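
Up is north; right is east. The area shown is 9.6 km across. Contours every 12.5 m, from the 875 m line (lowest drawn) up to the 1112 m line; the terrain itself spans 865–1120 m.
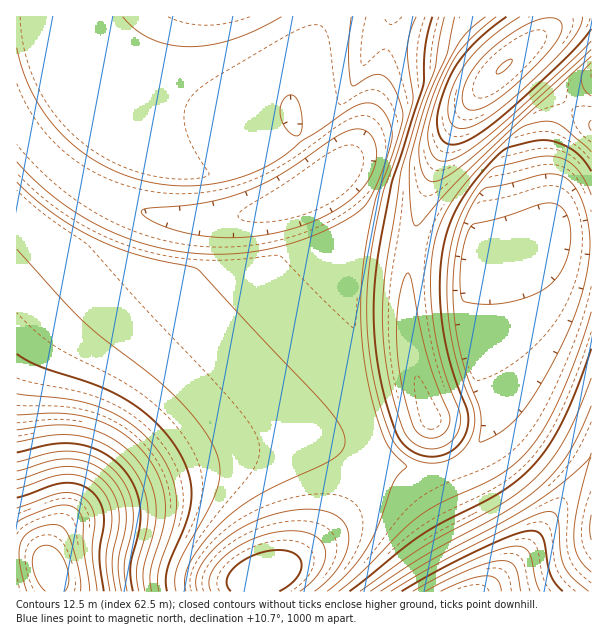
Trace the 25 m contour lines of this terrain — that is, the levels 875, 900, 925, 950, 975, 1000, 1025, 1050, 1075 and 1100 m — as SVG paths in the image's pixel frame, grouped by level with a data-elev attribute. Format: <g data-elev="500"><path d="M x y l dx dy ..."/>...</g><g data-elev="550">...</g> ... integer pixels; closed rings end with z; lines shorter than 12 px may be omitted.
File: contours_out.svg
<g data-elev="875"><path d="M231 591l-4-6 0-6 3-6 6-7 9-6 12-6 12-3 10-1 9 1 8 3 4 6 2 6-2 6-5 7-16 12"/></g><g data-elev="900"><path d="M197 591l-1-12 5-13 11-15 16-15 18-11 20-8 21-6 21-2 16 2 13 5 8 8 4 12-2 13-7 15-10 14-15 13"/><path d="M473 303l-8-1-3-2-2-19 1-18 3-18 7-19 3-2 30-7 39-13 11-1 7 4 5 6 3 8 2 10-1 12-6 22-10 16-15 11-21 8-23 4z"/><path d="M294 136l-9-8-5-14 2-12 3-5 5-2 4 1 3 4 5 16-1 16-2 3z"/><path d="M17 48l6 24 9 21 13 21 16 20 17 15 21 14 23 11 24 7 24 4 25 1 26-4 24-6 31-15 26-20 19-12 24-17 18-9 11 1 8 6 7 12 3 13-5 22-12 31-9 16-9 9-25 14-33 14-32 8-33 5-30 0-30-3-28-7-29-10-27-13-26-17-25-19-22-23"/></g><g data-elev="925"><path d="M176 591l-1-13 3-14 31-57 9-22 2-18-6-20-15-24-22-25-25-23-67-52-68-74"/><path d="M591 312l-15 45-18 44-15 29-16 22-14 13-16 12-56 26-22 13-18 16-39 40-23 19"/><path d="M416 17l-6 16-3 15 6 54-16 51-15 42-11 60-4 47 2 48 9 46 14 42 6 9 8 8 8 4 11 4 10 0 11-2 9-5 9-7 6-9 3-9 2-11-1-10-14-38-9-34-3-26-1-27 2-28 6-26 9-22 13-23 11-13 7-6 41-10 15-1 13 3 11 8 9 12 7 16"/></g><g data-elev="950"><path d="M159 591l-2-10 2-11 15-45 3-22-2-14-3-12-6-13-7-12-12-14-12-11-15-10-16-8-32-9-55-6"/><path d="M591 378l-14 36-13 27-16 23-17 18-15 12-17 12-79 43-60 42"/><path d="M591 96l-7-7-3-12 2-6 8-9"/><path d="M444 17l-5 24-4 27-16 42-18 61-15 95-3 28 0 47 7 45 14 45 4 7 8 6 13 5 8-1 7-2 11-9 5-14-1-12-12-31-8-29-5-27-3-27 0-28 3-24 6-21 9-18 14-20 21-24 28-27 13-9 18-5 12 2 11 6 25 23"/></g><g data-elev="975"><path d="M145 591l-2-21 11-40 2-23-5-24-13-22-10-11-12-9-14-8-15-5-15-3-15 0-40 5"/><path d="M591 572l-8-8-5-8-3-10-1-10 5-35 9-34 3-10"/><path d="M591 453l-4 8-13 12-39 30-33 19-74 40-47 29"/><path d="M485 17l-15 13-11 12-17 32-11 27-9 33-3 16 3 21 3 6 4 4 6 0 8-2 24-17 124-113"/></g><g data-elev="1000"><path d="M133 591l-2-13-1-12 9-36 1-20-4-21-12-19-10-10-10-7-12-5-14-4-25 0-36 8"/><path d="M563 591l-8-9-5-9-7-36-4-4-8-2-16 3-32 14-42 21-39 22"/><path d="M506 17l-19 15-16 14-12 16-9 14-9 23-4 20 2 16 4 6 4 3 8 1 10-4 14-7 16-12 67-60 18-18 11-15"/></g><g data-elev="1025"><path d="M121 591l-3-28 7-35 1-16-4-18-10-15-8-8-9-6-11-4-12-2-21 2-34 10"/><path d="M521 591l-6-24-5-5-7-1-12 1-18 6-48 23"/><path d="M469 110l10-1 13-6 17-13 20-18 19-19 10-14 4-10-2-8-5-3-6 0-19 5-23 13-21 18-13 15-9 18-1 15 2 5z"/></g><g data-elev="1050"><path d="M110 591l-4-33 5-31 1-12-4-15-7-11-8-7-7-4-18-4-15 2-36 13"/></g><g data-elev="1075"><path d="M97 591l-5-39 3-34-3-9-5-8-10-7-14-1-12 2-34 13"/></g><g data-elev="1100"><path d="M80 591l-1-21-10-33-6-9-4-3-6-1-11 2-10 4-7 6-4 6-2 9 0 10 8 30"/></g>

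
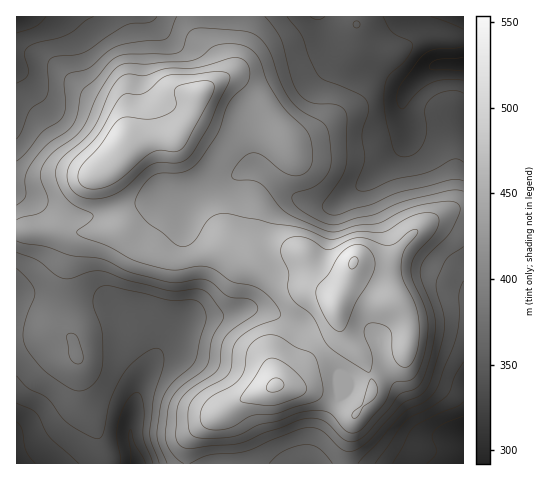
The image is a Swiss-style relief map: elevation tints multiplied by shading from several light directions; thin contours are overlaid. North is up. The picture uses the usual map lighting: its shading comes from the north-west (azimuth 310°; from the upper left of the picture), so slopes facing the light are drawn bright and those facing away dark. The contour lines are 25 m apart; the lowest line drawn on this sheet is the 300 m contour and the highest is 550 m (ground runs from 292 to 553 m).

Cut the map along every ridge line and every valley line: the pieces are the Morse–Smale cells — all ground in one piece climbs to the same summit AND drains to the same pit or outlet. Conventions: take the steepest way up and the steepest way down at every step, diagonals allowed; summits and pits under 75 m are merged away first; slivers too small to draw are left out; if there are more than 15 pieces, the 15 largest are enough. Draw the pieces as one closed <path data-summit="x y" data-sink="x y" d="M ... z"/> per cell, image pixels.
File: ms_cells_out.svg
<path data-summit="276 385" data-sink="463 64" d="M463 16l-264 0 0 19 18 27 1 13-7 9-13 11-8 22-14 20-22 1-17 5-14 0-3 9-12 14-18 10-27 0-36 9-10 0-1 45 81 2 22-2 24 17 28 13 23-2 30-12 6 0 33 18 13-2 21-9 8 1 12 23 17 16 3 5-1 10 2 25-47 46-11 5 40 10 36 20 16-21-1-17-12-22 11 0 18-4 17-2 3-6 0-17-4-11-9-12-16-6-27-19-1-7 2-7 29 0 8-4 19-21 14-12 26-15 15-3z"/><path data-summit="276 385" data-sink="17 463" d="M119 230l-22 2-27 0-13-2-41 1 1 233 169 0 3-23 12-14 34-24 56-24 47-46-2-25 1-10-3-5-17-16-9-19-6-5-5 0-21 9-13 2-33-18-6 0-30 12-23 2-28-13z"/><path data-summit="276 385" data-sink="463 433" d="M463 208l-14 3-26 15-14 12-19 21-8 4-29 0-2 7 1 7 27 19 16 6 9 12 4 11 0 17-3 6-45 7 11 21 1 17-16 21-36-20-44-9-41 18-34 24-12 14-3 22 277 1z"/><path data-summit="276 385" data-sink="17 17" d="M197 16l-180 0-1 169 11 0 36-9 27 0 18-10 12-14 3-9 14 0 17-5 21-1 15-20 8-22 12-10 8-10-1-13-18-27z"/>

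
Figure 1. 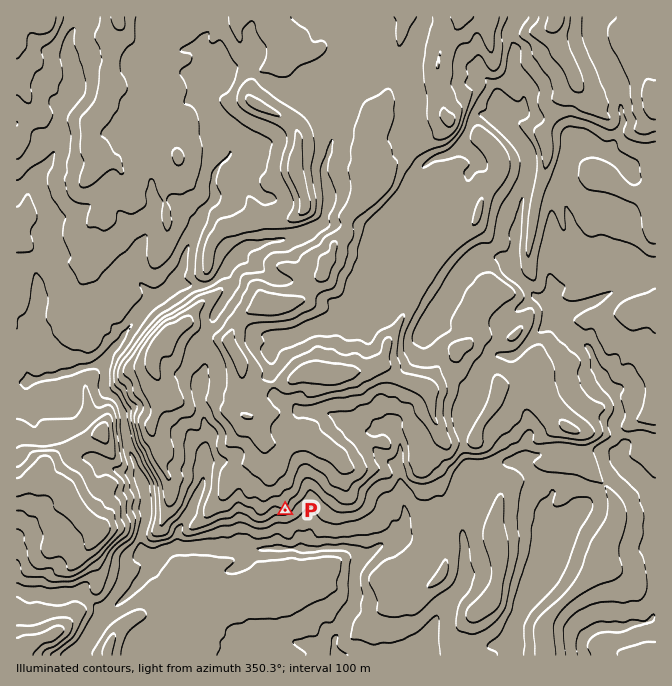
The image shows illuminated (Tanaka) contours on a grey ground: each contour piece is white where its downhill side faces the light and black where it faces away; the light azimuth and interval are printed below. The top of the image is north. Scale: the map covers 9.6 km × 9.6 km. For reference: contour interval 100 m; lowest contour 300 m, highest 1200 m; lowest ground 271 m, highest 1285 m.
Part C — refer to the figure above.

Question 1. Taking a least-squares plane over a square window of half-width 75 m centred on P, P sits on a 42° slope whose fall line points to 159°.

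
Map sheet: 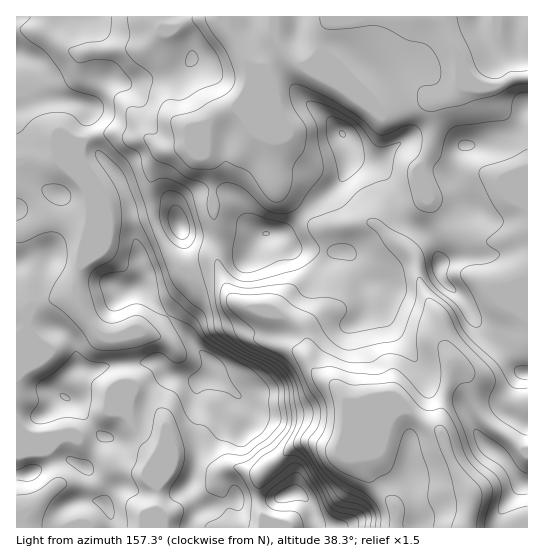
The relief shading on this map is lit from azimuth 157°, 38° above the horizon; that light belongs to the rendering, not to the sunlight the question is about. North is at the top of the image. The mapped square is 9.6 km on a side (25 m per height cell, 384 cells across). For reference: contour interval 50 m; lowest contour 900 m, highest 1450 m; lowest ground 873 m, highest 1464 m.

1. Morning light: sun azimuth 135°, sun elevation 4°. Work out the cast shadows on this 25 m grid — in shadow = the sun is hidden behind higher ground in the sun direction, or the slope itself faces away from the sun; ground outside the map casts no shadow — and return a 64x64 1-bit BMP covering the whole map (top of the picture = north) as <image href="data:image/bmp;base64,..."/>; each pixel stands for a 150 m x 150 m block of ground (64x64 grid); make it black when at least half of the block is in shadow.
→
<image width="64" height="64" href="data:image/bmp;base64,Qk0+AgAAAAAAAD4AAAAoAAAAQAAAAEAAAAABAAEAAAAAAAACAAATCwAAEwsAAAIAAAAAAAAA////AAAAAAAAABgAOAAAcBAAPAAR4IDwHAA8AAHwAPgeACADAfAB+B/AMCPB8AH8DwA4Z+HwA/wEAHxn48QD/MAAfA/jjwPB8AB8B/AHA4DOgHwD4AeHwAyAPAAAA4fAAAA8AAADh8AAEBgAAAOHgAAQGAAAAY8A4AAYAAAADwDwABgAAAAPMPABCAAAAAdw+AAAAAAAB/j8AAAAAAAA+PwADgAAAAH+/iAeD4AAAf//f/4/gAABhv5//f8AAAAA/H/9/gAAAABwf/34AAADAAAP2eAAAAMAGAAAAAAABwAAIAAAAAAOAABwAAAAAAAAAPAAAAAAAAAA9gAAAAAQAAH/AAAAABgAAf4AAAAAOAAB/gAwAAB4AAP+AHAAAHgAc/4AeAAA8ABz/gD8AADAACD+MP+AAAAAAPxw/+AAAAAAfHD/4AAAAAB88P/wAAAAABjw//wAAAAAAfj//gAAAAAB//P/AAAAAAH/4f8AAAAAAe/B/4AMAAAAb4H/AAwAAMAOAf8GDgAAwAAB/wcPAAAAAAH/D5/gAAAAAP/P3/gAAAAA/////gAAAAD//3/+AAAAAf98f/8BwAAB/jB//wGAAAH8AAB/AAAAA/gAAD4A4AAD8AAAAADwAAfAAAAAAOAIB4AAAAAAABgGAAAAAAAAHAAAAAAAAAAcAEAAAAAAAAAAQAAAgA=="/>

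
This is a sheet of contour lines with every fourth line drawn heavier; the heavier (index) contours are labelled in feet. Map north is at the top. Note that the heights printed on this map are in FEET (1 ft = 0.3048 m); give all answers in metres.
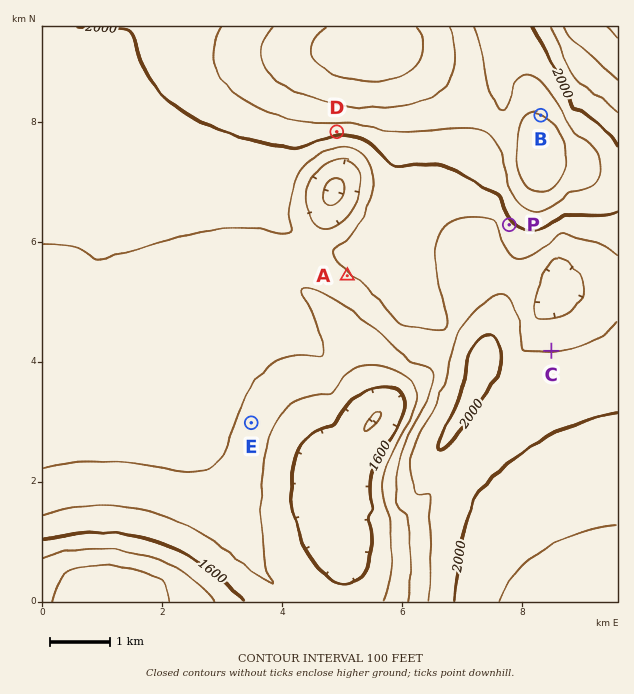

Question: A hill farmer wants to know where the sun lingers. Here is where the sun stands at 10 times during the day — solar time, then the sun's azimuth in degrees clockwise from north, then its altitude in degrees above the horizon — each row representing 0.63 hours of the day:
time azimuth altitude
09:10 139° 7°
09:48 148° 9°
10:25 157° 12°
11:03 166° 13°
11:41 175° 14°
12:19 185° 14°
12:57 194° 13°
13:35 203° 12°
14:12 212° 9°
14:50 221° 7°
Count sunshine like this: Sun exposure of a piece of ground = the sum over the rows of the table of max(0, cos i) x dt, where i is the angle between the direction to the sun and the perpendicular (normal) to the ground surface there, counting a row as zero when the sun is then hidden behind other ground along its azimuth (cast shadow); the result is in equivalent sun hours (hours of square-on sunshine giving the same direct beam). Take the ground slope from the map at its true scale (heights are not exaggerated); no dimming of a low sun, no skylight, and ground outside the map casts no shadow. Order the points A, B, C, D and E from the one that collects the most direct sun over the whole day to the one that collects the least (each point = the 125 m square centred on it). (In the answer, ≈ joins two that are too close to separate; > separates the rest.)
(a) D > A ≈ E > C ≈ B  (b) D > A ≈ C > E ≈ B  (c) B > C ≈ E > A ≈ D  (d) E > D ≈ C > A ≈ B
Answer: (a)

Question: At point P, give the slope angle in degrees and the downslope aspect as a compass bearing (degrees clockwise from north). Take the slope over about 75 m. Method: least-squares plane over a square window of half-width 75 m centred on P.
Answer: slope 6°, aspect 236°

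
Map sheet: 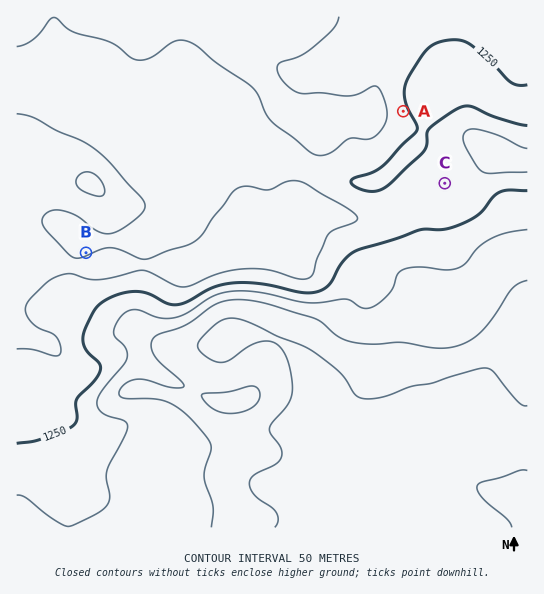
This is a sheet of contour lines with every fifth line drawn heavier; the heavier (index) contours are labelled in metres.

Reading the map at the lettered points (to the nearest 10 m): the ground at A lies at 1260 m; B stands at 1300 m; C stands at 1260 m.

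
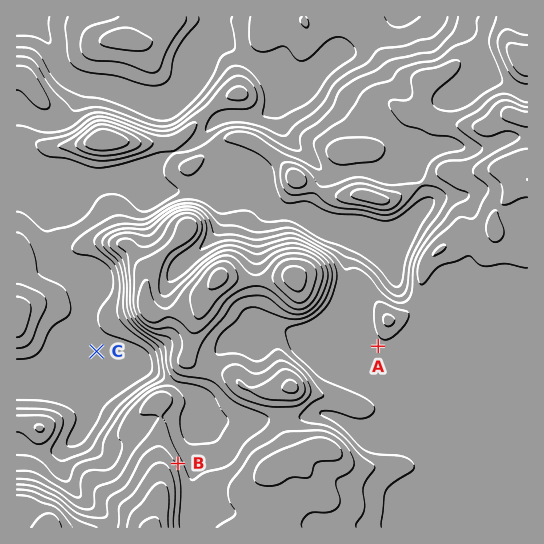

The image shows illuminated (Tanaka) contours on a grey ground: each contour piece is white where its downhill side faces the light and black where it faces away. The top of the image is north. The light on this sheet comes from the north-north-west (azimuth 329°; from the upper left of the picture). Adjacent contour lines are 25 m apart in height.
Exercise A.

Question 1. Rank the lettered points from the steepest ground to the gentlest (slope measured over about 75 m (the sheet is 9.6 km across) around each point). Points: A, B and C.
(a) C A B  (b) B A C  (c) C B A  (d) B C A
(b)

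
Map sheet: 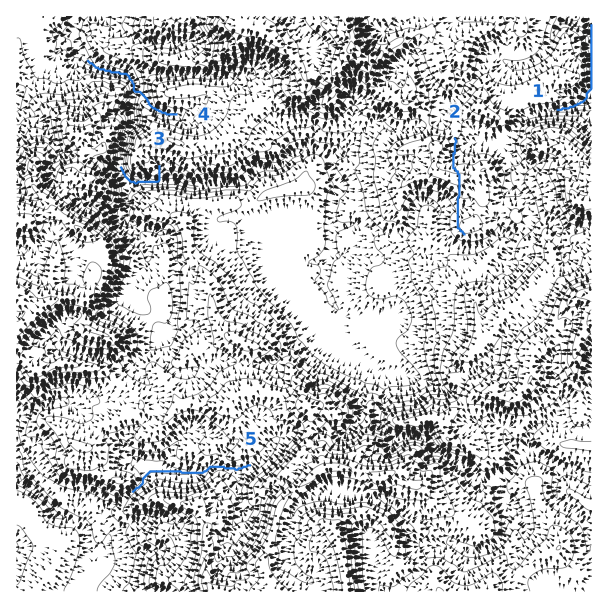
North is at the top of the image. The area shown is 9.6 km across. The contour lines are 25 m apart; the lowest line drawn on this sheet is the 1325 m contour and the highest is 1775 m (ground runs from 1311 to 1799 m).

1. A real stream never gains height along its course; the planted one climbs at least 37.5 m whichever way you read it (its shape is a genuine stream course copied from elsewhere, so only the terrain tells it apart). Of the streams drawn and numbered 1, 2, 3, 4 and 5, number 2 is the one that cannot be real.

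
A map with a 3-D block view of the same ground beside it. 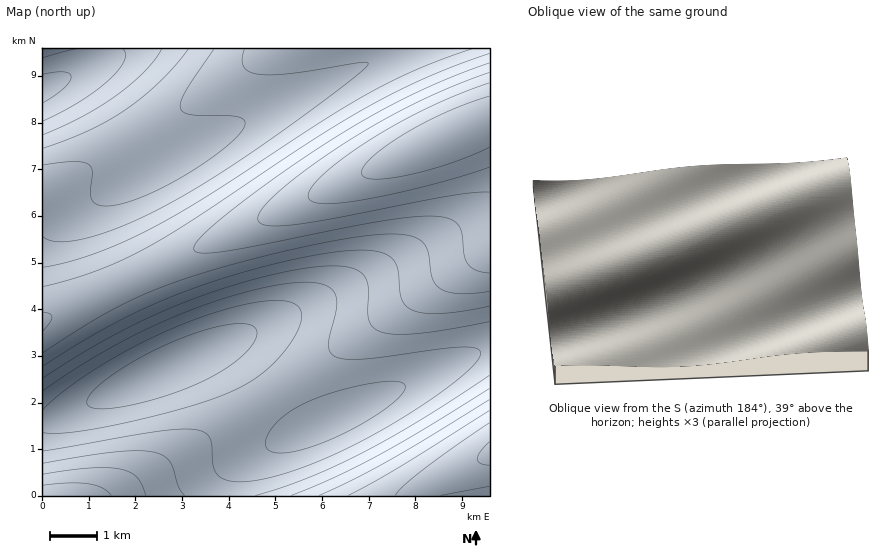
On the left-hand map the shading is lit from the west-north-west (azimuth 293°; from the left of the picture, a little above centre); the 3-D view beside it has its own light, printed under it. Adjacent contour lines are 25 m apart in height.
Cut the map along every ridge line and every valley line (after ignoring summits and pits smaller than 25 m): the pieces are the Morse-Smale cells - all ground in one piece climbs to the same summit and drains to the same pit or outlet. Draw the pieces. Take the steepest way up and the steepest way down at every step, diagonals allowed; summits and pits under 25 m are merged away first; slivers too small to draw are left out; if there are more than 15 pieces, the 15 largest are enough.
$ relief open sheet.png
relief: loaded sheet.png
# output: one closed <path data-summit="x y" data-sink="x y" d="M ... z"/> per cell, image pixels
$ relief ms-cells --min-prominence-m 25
<path data-summit="456 134" data-sink="43 88" d="M489 48l-446 0-1 271 272-124 160-70 15-5z"/><path data-summit="456 134" data-sink="174 366" d="M489 120l-15 5-160 70-271 125-1 101 9-1 11-4 133-60 30-10 7 2 10 9 45 63 8 7 10 3 169-76 15-5z"/><path data-summit="53 495" data-sink="174 366" d="M225 346l-30 10-133 60-19 5-1 74 178 1 3-16 12-16 33-18 36-15-9-4-8-7-45-63-10-9z"/><path data-summit="489 453" data-sink="174 366" d="M489 349l-15 5-225 101-21 17-6 12-1 11 197 1 2-6 5-6 65-29z"/><path data-summit="489 453" data-sink="43 88" d="M489 455l-64 29-5 6-1 5 70 1z"/>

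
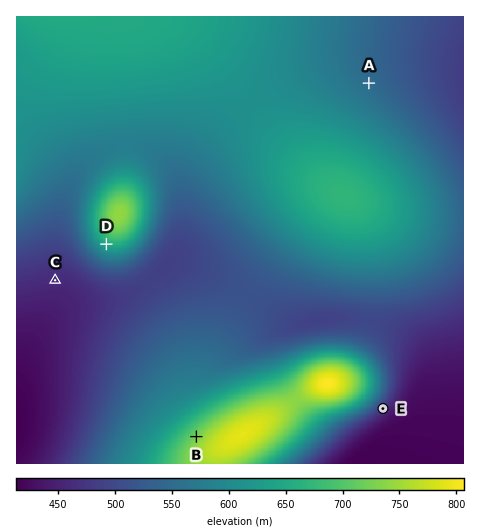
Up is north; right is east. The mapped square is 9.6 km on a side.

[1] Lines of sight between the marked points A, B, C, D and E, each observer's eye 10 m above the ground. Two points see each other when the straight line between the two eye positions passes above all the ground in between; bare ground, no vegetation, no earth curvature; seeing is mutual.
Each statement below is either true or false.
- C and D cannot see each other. false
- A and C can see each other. false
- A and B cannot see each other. true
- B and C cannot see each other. false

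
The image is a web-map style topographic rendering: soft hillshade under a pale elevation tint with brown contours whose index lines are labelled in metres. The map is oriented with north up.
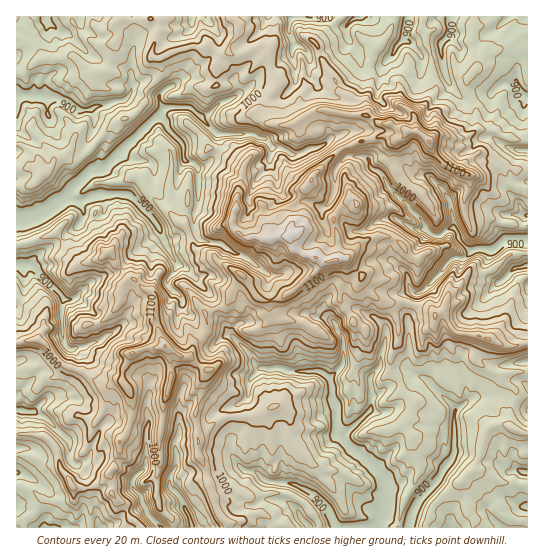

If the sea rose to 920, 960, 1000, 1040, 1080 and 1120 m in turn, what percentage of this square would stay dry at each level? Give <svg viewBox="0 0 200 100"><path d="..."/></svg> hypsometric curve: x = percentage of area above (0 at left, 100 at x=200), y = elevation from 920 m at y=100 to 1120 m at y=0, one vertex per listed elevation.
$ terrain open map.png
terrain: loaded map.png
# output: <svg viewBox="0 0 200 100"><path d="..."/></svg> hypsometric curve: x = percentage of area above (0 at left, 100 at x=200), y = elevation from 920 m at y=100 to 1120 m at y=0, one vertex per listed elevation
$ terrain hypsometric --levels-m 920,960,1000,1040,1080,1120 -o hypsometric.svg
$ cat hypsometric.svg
<svg viewBox="0 0 200 100"><path d="M175 100l-55-20-48-20-32-20-22-20-11-20"/></svg>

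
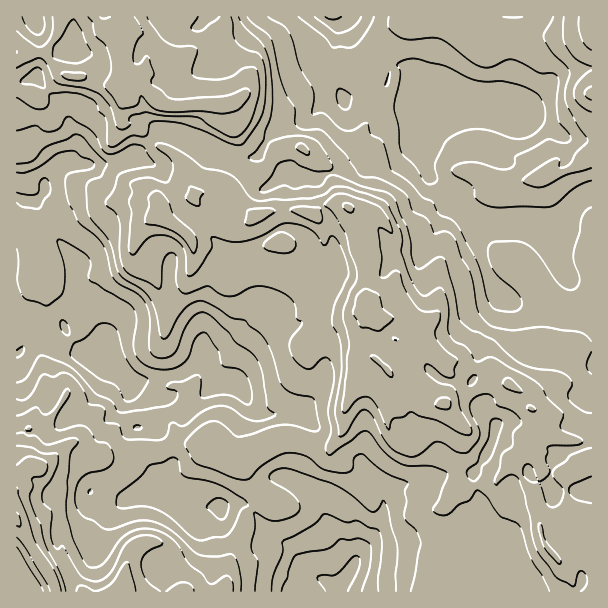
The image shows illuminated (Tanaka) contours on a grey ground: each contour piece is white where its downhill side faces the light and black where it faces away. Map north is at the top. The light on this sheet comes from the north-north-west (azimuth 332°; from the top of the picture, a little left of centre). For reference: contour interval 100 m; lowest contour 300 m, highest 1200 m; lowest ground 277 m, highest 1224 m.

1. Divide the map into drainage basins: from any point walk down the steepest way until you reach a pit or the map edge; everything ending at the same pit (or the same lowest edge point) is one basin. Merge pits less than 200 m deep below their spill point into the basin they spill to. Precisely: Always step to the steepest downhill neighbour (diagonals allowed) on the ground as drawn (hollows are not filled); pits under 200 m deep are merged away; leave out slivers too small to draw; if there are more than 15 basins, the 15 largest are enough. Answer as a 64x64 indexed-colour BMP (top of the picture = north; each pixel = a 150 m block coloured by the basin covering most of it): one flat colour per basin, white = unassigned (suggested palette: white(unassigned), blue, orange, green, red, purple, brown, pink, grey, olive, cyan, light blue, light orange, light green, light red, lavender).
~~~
<image width="64" height="64" href="data:image/bmp;base64,Qk12CAAAAAAAAHYAAAAoAAAAQAAAAEAAAAABAAQAAAAAAAAIAAATCwAAEwsAABAAAAAAAAAA////ALR3HwAOf/8ALKAsACgn1gC9Z5QAS1aMAMJ34wB/f38AIr28AM++FwDox64AeLv/AIrfmACWmP8A1bDFABERERERERERERERERERERERERERERERERERERERERERERERERERERERERERERERERERERERERERERERERERERERERERERERERERERERERERERERERERERERERERERERERERERERERERERERERERERERERERERERERERERERERERERERERERERERERERERERERERERERERERERERERERERERERERERERERERERERERERERERERERERERERERERERERERERERERERERERERERERERERERERERERERERERERERERERERERERERERERERERERERERERERERERERERERERERERERERERERERERERERERERERERERERERERERERERERERERERERERERERERERERERERERERERERERERERERERERERERERERERERERERERERERERERERERERERERERERERERERERERERERERERERERERERERERERERERERERERERERERERERERERERERERERERERERERERERERERERERERMREREREREREREREREREREREREREREREREREREREREREzMzMzEREREREREREzERERERERERERERERERERERERETMzMzMzMxEREREREzMxERERERERERERERERERERERESMzMzMzMzMzMzMRMzMzMRERMxERERERERERERERERESIzMzMzMzMzMzMzMzMzMzMzMzMRERERERERERERERIiIjMzMzMzMzMzMzMzMzMzMzMzMxERERERERERERERIiIiMzMzMzMzMzMzMzMzMzMzMzMzEREREREREREREREiIiIzMzMzMzMzMzMzMzMzMzMzMzMxEREREREREREREiIiIjMzMzMzMzMzMzMzMzMzMzMzMzERERERERERERESIiIiMzMzMzMzMzMzMzMzMzMzMzMzMRERERERERERESIiIiIzMzMzMzMzMzMzMzMzMzMzMzMxEREREREREREiIiIiIjMzMzMzMzMzMzMzMzMzMzMzMzMREREREREREiIiIiIiMzMzMzMzMzMzMzMzMzMzMzMzMxERERERIiIiIiIiIiIzMzMzMzMzMzMzMzMzMzMzMzMzERERESIiIiIiIiIiIjMzMzMzMzMzMzMzMzMzMzMTMzMxERESIiIiIiIiIiIiMzMzMzMzMzMzMzMzMzMxEREzMzERERIiIiIiIiIiIiIzMzMzMzMzMzMzMzMzMRERETMzMREREiIiIiIiIiIiIjMzMzMzMzMzMzMzMzMRERERERMxIhEiIiIiIiIiIiIiMzMzMzMzMzMzMzMzMRERERERERIiIiIiIiIiIiIiIiIzMzMzMzMzMzMzMzMxEREREREREiIiIiIiIiIiIiIiIjMzMzMzMzMzMzMzMxERERERERESIiIiIiIiIiIiIiIiMzMzMzMzMzMzMzMzERERERERERIiIiIiIiIiIiIiIiIzMzMzMzMzMxETMzMzMzEREREREiIiIiIiIiIiIiIiIjMzMzMzMzMREREzMzMzMRERERESIiIiIiIiIiIiIiIiMzMzMzMzMRERETMzMzMxERERERIiIiIiIiIiIiIiIiIzMzMzMzMxERERMzMzMzEREREREiIiIiIiIiIiIiIiIjMzMzMzMzERERMzMzMzEREREREiIiIiIiIiIiIiIiIiMzMzMzMzMxERMzMzMzMRERERESIiIiIiIiIiIiIiIiIzMzMzMzMzMRMzMxERMRERERERIiIiIiIiIiIiIiIiIjMzMzMzMzMzMzMxEREiIiIiERIiIiIiIiIiIiIiIiIiMzMzMzMzMzMzMxERIiIiIiIiIiIiIiIiIiIiIiIiIiIzMzMzMzMzMzMzIiIiIiIiIiIiIiIiIiIiIiIiIiIiIjMzMzMzMzMzMzIiIiIiIiIiIiIiIiIiIiIiIiIiIiIiMzMzMzMzMzMzMiIiIiIiIiIiIiIiIiIiIiIiIiIiIiIzMzMzMzMzMzMyIiIiIiIiIiIiIiIiIiIiIiIiIiIiIjMzMzMzMzMzMyIiIiIiIiIiIiIiIiIiIiIiIiIiIiIiETMzMzMzMzMiIiIiIiIiIiIiIiIiIiIiIiIiIiIiIiIREzMzMzMzMiIiIiIiIiIiIiIiIiIiIiIiIiIiIiIiIhETMzMzMzMiIiIiIiIiIiIiIiIiIiIiIiIiIiIiIiIiEREzMzMzIiIiIiIiIiIiIiIiIiIiIiIiIiIiIiIiIiIRETMzMzMiIiIiIiIiIiIiIiIiIiIiIiIiIiIiIiIiIhETMzMzMyIiIiIiIiIiIiIiIiIiIiIiIiIiIiIiIiIiERMzMzMzIiIiIiIiIiIiIiIiIiIiIiIiIiIiIiIiIiIRETMzMRESIiIiIiIiIiIiIiIiIiIiIiIiIiIiIiIiIhEREREREREiIiIiIiIiIiIiIiIiIiIiIiIiIiIiIiIiERERERERERERIiIiIiIiIiIiIiIiIiIiIiIiIiIiIiIRERERERERERESIiIiIiIiIiIiIiIiIiIiIiIiIiIiIhERERERERERERESIiIiIiIiIiIiIiIiIiIiIiIiIiIiEREREREREREREREiIiIiIiIiIiIiIiIiIiIiIiIiIiIRERERERERERERERIiIiIiIiIiIiIiIiIiIiIiIiIiIhEREREREREREREREiIiIiIiIiIiIiIiIiIiIiIiIiIi"/>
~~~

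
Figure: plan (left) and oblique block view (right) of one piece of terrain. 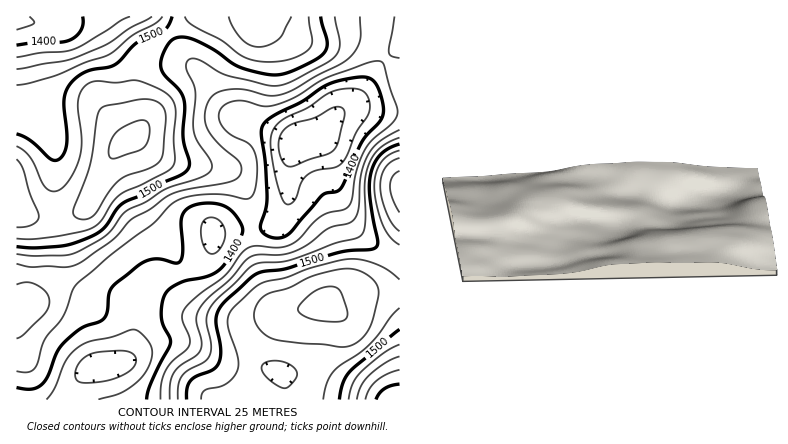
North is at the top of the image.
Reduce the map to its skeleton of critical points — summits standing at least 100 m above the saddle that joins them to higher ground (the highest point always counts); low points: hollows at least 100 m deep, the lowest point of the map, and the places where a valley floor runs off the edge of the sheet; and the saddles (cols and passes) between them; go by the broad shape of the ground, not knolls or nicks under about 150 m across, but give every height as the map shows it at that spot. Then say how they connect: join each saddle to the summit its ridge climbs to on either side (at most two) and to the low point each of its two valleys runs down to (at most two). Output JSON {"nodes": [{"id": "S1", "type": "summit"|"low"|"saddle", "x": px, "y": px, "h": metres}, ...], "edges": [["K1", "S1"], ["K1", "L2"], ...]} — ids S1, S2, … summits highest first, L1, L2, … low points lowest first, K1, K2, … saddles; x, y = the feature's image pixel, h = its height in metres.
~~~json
{"nodes": [
{"id": "S1", "type": "summit", "x": 400, "y": 190, "h": 1584},
{"id": "S2", "type": "summit", "x": 132, "y": 138, "h": 1580},
{"id": "L1", "type": "low", "x": 298, "y": 142, "h": 1327},
{"id": "L2", "type": "low", "x": 16, "y": 18, "h": 1369},
{"id": "L3", "type": "low", "x": 398, "y": 400, "h": 1378},
{"id": "K1", "type": "saddle", "x": 314, "y": 388, "h": 1528},
{"id": "K2", "type": "saddle", "x": 168, "y": 34, "h": 1504}],
"edges": [["K1", "S1"], ["K1", "L1"], ["K1", "L3"], ["K2", "S2"], ["K2", "L1"], ["K2", "L2"]]}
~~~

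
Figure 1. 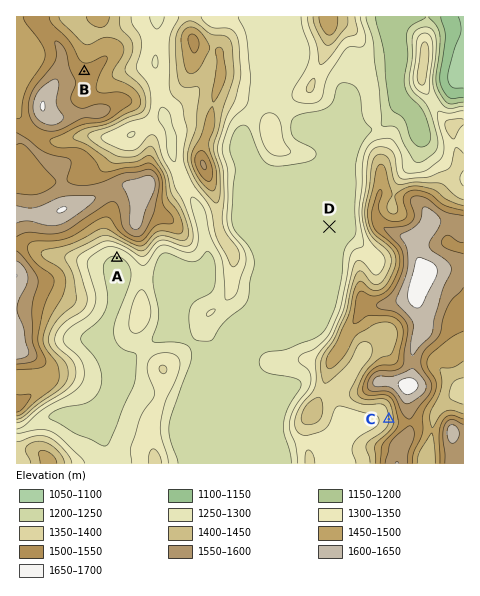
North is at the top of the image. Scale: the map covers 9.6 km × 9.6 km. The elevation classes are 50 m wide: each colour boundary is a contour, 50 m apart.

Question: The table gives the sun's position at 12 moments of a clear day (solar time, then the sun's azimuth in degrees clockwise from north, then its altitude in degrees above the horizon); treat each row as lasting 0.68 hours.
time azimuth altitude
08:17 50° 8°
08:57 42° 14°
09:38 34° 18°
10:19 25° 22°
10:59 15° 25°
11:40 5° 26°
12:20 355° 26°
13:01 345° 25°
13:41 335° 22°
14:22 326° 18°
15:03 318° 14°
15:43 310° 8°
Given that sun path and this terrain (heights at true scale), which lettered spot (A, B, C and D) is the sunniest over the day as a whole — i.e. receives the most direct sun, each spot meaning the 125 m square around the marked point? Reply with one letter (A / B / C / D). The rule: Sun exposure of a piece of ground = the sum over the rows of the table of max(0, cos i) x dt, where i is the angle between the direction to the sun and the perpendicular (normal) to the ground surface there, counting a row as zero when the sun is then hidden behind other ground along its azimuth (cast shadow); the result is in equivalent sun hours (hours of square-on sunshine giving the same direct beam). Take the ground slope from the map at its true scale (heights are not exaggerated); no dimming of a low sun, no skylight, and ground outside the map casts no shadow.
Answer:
B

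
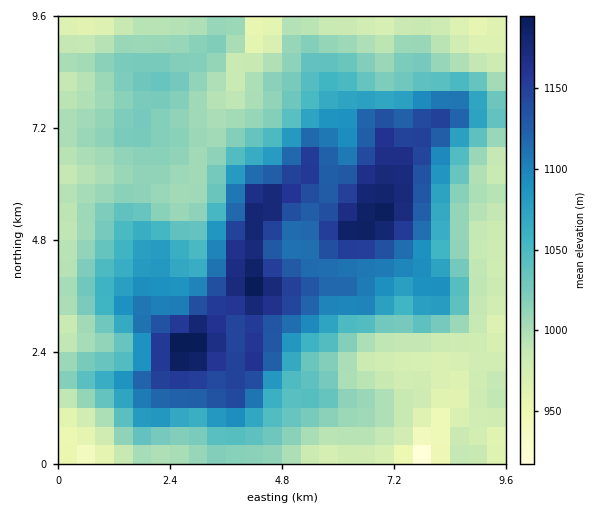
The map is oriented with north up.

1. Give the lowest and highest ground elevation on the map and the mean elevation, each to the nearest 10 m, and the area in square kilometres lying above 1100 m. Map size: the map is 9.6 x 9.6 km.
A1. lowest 900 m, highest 1200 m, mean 1050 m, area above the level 23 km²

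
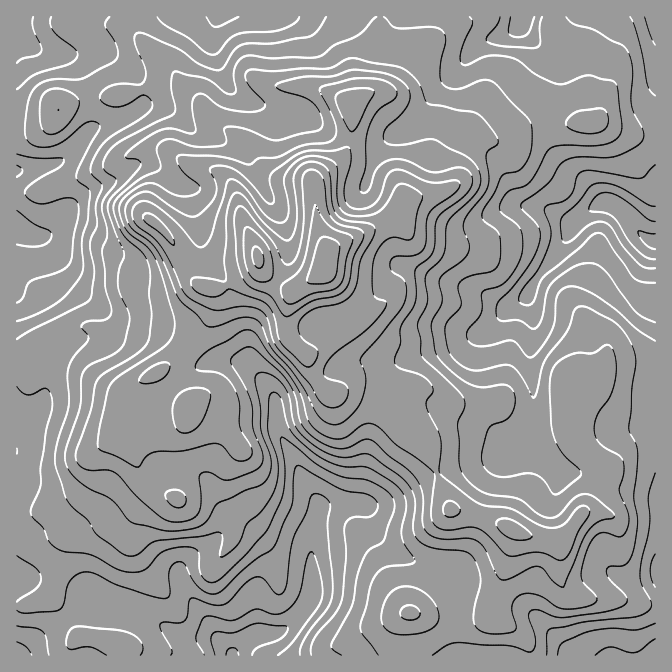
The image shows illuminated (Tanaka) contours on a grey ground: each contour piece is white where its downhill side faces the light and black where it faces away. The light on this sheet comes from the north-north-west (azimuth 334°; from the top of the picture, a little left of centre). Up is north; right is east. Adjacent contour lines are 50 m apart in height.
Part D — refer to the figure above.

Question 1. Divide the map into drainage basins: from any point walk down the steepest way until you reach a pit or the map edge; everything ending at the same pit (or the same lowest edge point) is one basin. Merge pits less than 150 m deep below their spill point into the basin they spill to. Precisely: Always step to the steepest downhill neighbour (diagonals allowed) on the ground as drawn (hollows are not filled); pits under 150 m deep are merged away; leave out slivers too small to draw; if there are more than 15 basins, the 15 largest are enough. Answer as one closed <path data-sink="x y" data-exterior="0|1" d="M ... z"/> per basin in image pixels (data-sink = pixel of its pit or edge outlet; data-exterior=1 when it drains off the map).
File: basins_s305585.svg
<path data-sink="655 242" data-exterior="1" d="M655 16l-276 1-1 21-9 25-1 27-4 6-13 9 2 22-4 18-11 16-24 19 2 37 12 35-4 16-31 25-5 12-2 27 5 10 15 13 7 20 12 16 5 3 25 2 29 12 21 15 18 17 29 69 38 10 24 11 0 10-8 28-13 34 0 12-13 5-25 2-47-8-10 14-4 18 1 11 261-1z"/><path data-sink="232 655" data-exterior="1" d="M258 261l0 6-8 7-23 12-16 4 3 3 0 12-6 18-9 12-25 26-16 11 8 11 23 22-1 10-9 8-29 5-18 8-7 0-4-4-2-15 7-24 9-9 21-12-8-19-10-9-6-3-25-7-13-6-16 0-31 13-17 18-14 3 1 294 377 0 4-29 10-14 47 8 25-2 13-5 0-12 13-34 8-28 0-10-24-11-38-10-24-61-5-8-26-24-20-12-22-8-25-2-11-9-6-10-7-20-15-13-5-10 2-27 6-13-22-13-11-11z"/><path data-sink="17 17" data-exterior="1" d="M378 16l-361 0-1 344 14-1 17-18 8-5 23-8 16 0 13 6 31 10 13 14 6 15 17-12 25-26 9-12 6-18 0-12-3-3 16-4 23-12 8-7 0-6 3 7 11 11 22 12 23-15 7-8 4-16-12-35-2-37 23-17 12-18 4-18-2-22 13-9 4-6 1-27 10-33z"/>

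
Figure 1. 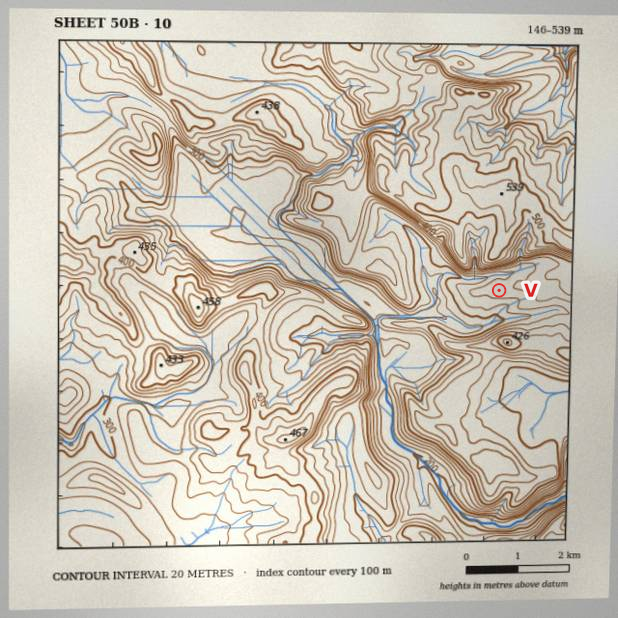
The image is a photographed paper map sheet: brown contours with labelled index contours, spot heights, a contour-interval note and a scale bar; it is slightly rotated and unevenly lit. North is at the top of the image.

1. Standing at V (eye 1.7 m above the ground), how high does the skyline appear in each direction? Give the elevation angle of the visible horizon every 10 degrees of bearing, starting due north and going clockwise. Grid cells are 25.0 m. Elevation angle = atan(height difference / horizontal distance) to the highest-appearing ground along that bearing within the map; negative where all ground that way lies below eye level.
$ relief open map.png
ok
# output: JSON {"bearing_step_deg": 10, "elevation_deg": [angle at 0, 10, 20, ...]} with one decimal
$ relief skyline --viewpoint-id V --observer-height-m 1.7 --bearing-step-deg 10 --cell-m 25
{"bearing_step_deg": 10, "elevation_deg": [12.5, 10.6, 7.7, 5.9, 6.5, 6.7, 6.2, 1.6, 1.7, 1.5, 0.7, 0.2, 0.5, 1.6, 1.6, 2.0, 2.9, 4.1, 2.9, 1.2, 0.6, 0.2, 0.8, 0.9, 1.2, 0.8, 0.5, 0.8, 0.4, 0.6, 2.2, 7.7, 6.7, 10.6, 12.8, 13.5]}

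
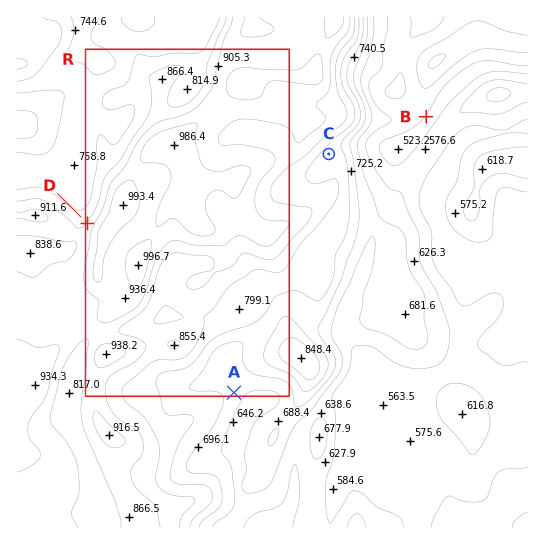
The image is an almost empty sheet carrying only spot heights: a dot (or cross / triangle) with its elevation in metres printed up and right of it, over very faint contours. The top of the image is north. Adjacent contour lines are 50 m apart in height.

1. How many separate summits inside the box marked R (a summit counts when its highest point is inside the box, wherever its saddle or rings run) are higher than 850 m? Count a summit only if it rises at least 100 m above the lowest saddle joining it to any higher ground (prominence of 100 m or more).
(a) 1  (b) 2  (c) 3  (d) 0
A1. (a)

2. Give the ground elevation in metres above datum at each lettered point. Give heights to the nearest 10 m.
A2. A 670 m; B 550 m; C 780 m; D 860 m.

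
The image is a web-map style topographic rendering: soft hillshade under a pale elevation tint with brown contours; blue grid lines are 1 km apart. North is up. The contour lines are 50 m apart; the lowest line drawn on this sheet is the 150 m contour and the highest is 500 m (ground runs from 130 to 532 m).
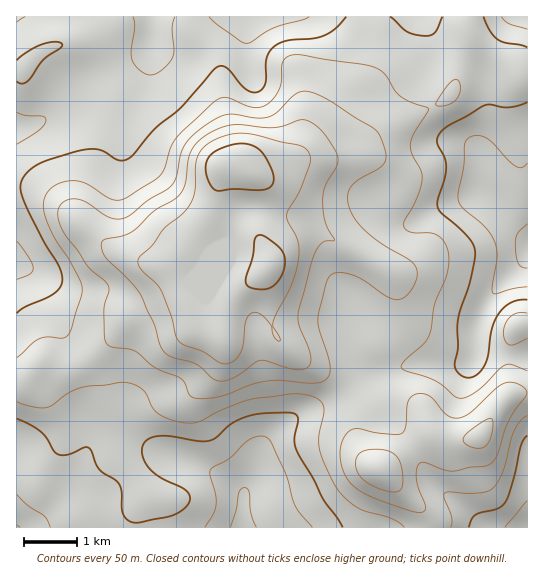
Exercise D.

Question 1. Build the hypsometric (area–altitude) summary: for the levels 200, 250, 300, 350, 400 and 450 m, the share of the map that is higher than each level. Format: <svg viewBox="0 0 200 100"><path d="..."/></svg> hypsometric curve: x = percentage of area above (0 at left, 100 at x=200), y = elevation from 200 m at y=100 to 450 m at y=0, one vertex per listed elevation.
<svg viewBox="0 0 200 100"><path d="M185 100l-43-20-44-20-42-20-25-20-12-20"/></svg>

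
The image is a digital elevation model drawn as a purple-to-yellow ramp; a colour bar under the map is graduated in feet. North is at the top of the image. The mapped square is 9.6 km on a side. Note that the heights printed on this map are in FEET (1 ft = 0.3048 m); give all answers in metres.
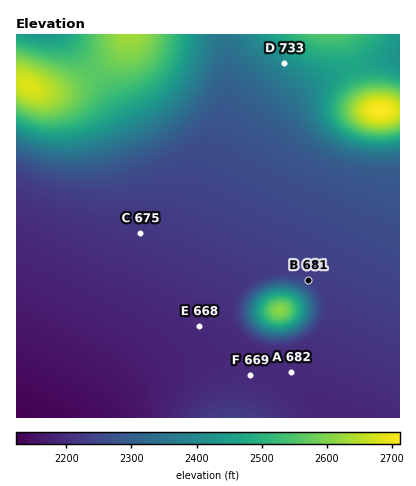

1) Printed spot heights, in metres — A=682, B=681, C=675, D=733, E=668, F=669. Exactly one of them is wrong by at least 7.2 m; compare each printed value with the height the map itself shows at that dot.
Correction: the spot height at A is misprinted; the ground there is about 669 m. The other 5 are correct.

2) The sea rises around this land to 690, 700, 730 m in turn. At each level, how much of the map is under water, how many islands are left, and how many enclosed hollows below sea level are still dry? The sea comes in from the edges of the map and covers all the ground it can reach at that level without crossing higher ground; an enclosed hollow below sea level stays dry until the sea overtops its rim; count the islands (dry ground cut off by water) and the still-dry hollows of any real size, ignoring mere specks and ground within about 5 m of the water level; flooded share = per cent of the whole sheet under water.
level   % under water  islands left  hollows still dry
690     60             1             0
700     69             1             0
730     80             1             0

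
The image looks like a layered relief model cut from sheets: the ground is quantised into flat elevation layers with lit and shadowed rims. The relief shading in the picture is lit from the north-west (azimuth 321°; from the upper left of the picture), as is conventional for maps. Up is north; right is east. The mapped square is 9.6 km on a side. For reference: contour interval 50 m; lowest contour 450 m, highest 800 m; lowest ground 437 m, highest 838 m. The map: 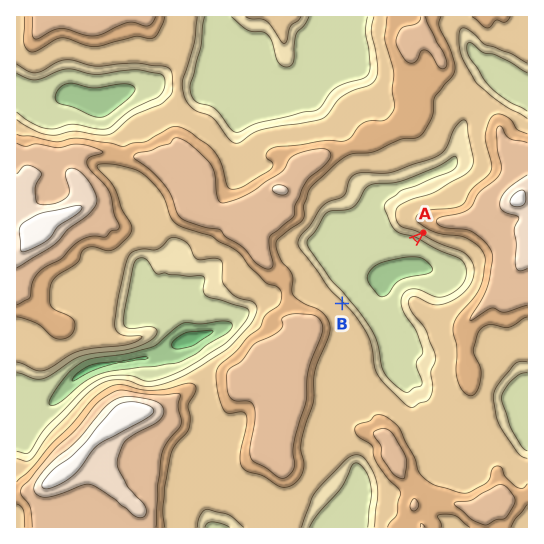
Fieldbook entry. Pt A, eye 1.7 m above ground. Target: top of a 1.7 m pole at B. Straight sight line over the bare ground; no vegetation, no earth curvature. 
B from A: yes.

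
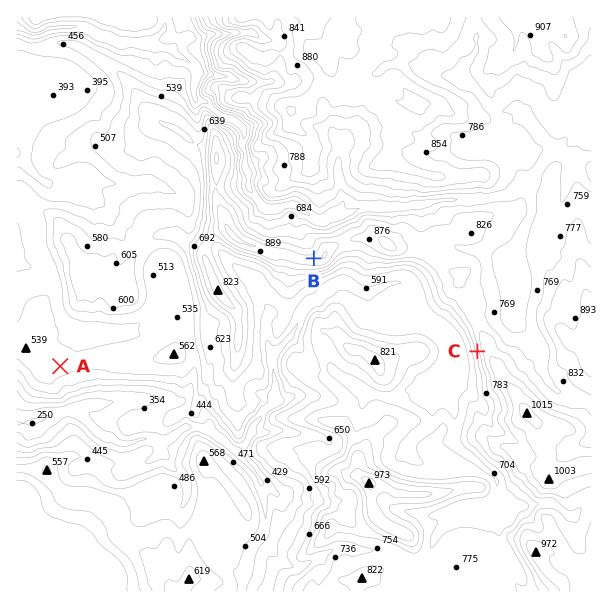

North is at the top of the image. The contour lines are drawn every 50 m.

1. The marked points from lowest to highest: A C B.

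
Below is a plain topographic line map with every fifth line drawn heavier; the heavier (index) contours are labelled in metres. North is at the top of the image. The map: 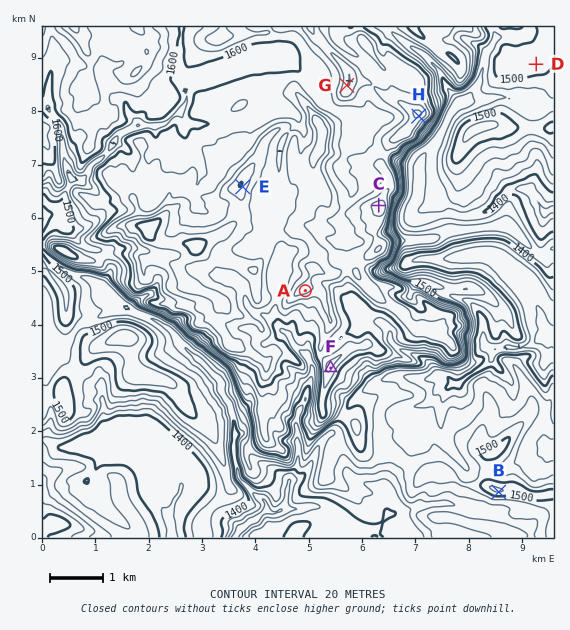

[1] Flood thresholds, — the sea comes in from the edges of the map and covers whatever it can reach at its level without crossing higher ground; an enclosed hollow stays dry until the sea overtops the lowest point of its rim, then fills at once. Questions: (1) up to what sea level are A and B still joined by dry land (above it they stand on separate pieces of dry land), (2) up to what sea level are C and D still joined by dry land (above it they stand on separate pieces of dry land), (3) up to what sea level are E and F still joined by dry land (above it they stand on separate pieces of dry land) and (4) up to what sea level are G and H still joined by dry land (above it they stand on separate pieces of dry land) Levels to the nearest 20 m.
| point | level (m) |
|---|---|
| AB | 1460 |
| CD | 1480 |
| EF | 1620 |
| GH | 1640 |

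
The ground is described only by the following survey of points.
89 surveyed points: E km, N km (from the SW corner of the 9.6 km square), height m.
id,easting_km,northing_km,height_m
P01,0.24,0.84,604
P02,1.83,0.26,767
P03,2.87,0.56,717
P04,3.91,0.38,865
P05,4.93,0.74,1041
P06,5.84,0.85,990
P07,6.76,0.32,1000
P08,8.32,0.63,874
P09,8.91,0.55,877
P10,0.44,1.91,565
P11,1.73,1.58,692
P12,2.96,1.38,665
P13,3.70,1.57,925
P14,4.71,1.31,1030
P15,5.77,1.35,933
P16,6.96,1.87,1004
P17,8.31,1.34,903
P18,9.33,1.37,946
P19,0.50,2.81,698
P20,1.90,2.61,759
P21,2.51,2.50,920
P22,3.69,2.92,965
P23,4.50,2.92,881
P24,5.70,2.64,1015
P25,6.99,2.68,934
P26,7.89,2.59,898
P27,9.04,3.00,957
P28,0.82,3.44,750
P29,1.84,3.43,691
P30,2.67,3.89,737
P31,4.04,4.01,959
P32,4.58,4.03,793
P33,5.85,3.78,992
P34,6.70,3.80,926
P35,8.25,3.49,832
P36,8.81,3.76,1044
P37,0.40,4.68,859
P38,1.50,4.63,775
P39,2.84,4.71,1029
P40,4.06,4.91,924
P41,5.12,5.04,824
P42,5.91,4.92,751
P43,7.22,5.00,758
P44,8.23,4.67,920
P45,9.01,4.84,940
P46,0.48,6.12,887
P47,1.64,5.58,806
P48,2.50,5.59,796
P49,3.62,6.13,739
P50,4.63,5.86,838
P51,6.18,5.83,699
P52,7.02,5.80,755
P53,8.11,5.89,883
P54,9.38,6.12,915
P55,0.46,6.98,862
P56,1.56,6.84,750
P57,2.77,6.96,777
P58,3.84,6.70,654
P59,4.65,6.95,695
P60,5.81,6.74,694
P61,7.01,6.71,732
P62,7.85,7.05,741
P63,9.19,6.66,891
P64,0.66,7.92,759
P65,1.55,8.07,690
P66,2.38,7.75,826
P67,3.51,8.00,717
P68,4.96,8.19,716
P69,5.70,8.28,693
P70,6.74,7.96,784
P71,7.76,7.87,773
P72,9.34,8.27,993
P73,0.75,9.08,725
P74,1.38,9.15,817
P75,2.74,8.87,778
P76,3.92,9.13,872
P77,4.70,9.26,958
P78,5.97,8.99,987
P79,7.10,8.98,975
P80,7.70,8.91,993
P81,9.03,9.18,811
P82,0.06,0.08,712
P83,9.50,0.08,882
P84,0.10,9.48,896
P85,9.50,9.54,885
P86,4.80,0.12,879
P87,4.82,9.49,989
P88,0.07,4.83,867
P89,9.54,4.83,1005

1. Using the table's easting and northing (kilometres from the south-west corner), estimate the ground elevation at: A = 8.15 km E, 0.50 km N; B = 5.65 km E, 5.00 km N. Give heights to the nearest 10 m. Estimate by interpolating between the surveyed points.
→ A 880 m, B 800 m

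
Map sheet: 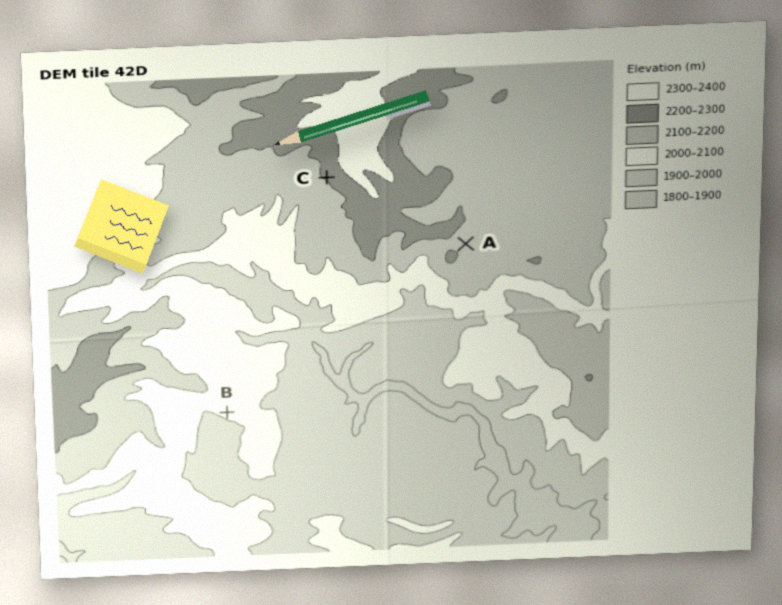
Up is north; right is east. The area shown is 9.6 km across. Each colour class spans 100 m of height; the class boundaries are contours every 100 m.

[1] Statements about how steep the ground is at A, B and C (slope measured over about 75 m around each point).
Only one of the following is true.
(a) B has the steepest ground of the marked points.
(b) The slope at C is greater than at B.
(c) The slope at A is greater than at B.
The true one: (b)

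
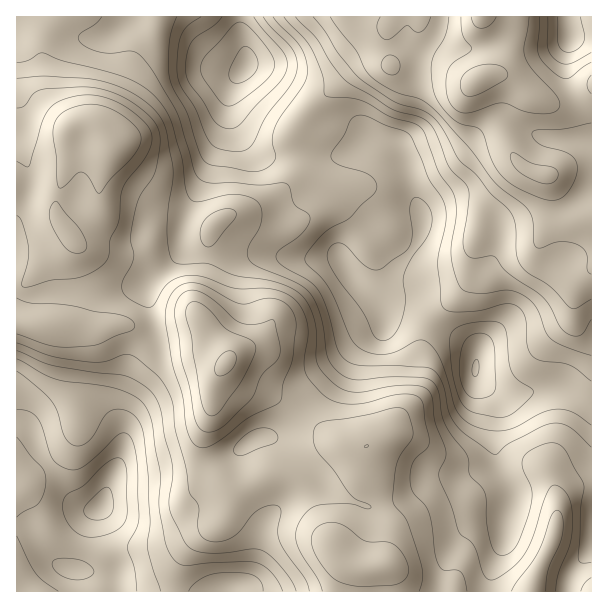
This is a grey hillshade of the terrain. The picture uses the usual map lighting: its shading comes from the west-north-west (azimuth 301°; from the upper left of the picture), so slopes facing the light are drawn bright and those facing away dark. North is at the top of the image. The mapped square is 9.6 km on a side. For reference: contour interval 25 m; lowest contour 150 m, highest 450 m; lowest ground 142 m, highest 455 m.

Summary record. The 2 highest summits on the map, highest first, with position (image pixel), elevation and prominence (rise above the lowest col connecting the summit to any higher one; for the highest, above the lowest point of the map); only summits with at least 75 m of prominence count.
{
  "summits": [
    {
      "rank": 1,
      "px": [227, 363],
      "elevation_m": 455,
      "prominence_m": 313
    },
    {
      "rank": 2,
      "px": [477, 80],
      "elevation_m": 437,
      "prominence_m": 178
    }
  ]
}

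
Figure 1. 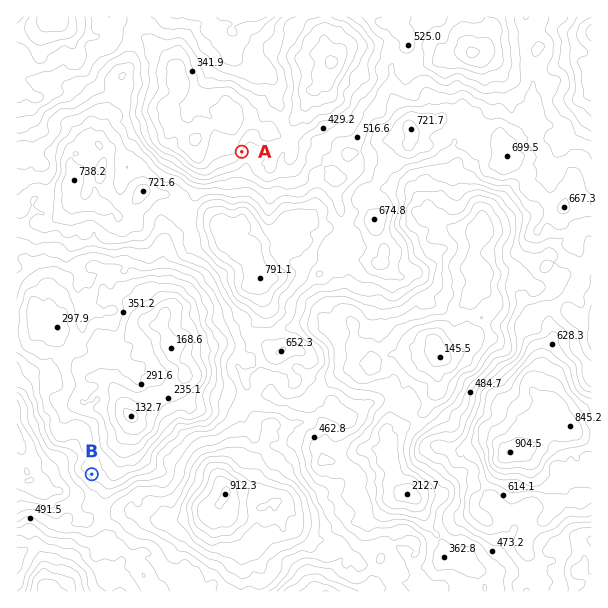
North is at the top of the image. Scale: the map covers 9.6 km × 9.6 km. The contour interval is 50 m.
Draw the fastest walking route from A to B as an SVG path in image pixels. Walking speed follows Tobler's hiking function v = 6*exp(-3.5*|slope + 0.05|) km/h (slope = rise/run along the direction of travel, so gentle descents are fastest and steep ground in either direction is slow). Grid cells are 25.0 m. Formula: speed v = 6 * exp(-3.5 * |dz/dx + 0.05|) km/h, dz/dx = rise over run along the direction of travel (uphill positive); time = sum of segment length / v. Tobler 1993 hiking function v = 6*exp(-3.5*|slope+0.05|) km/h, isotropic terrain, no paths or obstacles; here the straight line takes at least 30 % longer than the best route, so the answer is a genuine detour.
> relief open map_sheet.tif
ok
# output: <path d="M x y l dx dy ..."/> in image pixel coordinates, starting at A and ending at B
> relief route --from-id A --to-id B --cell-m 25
<path d="M242 152l0 6-5 9-13 13-21 11-3 3-3 6-2 1-6 3-6 6-3 2-6 6-9 4-1 2-2 3-4 4-9 18-8 8-9 4-4 0-3 2-15 15-9 4-2 2-1 3 0 25-2 3-6 6-3 6 0 6-1 3-8 8-7 15 0 21 1 3 0 3-9 18 0 7 3 6 11 11 6 12 0 7 6 11 0 7 3 6 0 3"/>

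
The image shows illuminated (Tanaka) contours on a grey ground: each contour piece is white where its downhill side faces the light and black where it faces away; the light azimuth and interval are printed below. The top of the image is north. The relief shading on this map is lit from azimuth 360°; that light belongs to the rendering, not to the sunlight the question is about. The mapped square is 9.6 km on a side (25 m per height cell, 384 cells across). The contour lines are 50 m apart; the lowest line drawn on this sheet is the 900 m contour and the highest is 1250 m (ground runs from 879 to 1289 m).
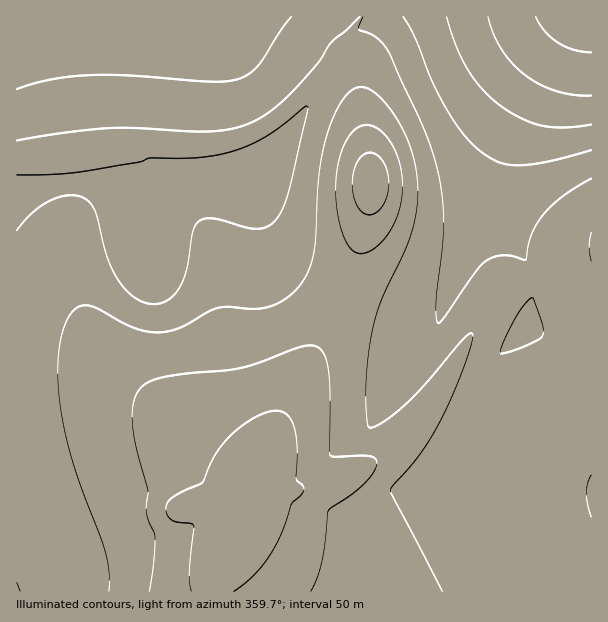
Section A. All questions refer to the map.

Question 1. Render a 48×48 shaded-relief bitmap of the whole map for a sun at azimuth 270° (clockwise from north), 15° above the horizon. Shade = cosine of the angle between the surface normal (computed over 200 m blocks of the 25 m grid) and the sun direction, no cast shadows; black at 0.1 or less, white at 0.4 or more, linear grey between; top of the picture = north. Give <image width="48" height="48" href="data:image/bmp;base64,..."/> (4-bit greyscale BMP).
<image width="48" height="48" href="data:image/bmp;base64,Qk32BAAAAAAAAHYAAAAoAAAAMAAAADAAAAABAAQAAAAAAIAEAAATCwAAEwsAABAAAAAAAAAAAAAAABEREQAiIiIAMzMzAERERABVVVUAZmZmAHd3dwCIiIgAmZmZAKqqqgC7u7sAzMzMAN3d3QDu7u4A////AJmZmqu7zMuph2ZmZmd3d3d3d3d4iIiId5mZmqq7zMy6l2ZVZmZnd3d3d3d3iIiHd5mZqqq7vMy6mHZVVWZmZ3d3d3d3iIh3d5mZqqqrvMzLqXZVVVZmZnd3d3d3iId3d5maqqqru8zLqYZVRVVmZmd3d3d3iHd3d5maqqqqzcqruodVRFVWZmd3d3d3h3d3d5mqqqqr38qZqpdlREVWZmd3d3d3d3d3d5qqqqqqzsqZmphlVVVEVWd3d3d3d3d3d6qqqqqqvMuqqphlVmZVQ0Z3d3d3h3d3d6qqqqqqqqq7uqh1VWZmVDNWd3d4iHd3d6qqqqqqqqqqqql2VFZ3dlQ0Z3eIiIh3d6qqqqqqqqqqqqmGVDRoiHVDR3eIiIiIiKqqqqqqqZmaqqmHVENFiZdkNHiIiIiIiKqqqqqqmZmZmqmXZUM0WKmGM1eIiIiIiKqqqqqqmZmZmZmYdUQ0RpuoUzaIiIiIiKqqqqqpmZmZmZmYdlRERXq5dTR4iIiIiKqqqqqpmZiIiZmZhlRERWi7lkNoiIiIiKqqqqqZmYiIiJmZh2VERVacuFNHiIiIiKqqqqmZiIiIiImZiHVURFZ7ynQ1iIiIiKqqqpmYiIiIiImZmHZURFZpy5Y0eIiIiKqqqZmIiImYiIiZmYdlRFVnvKdTWIiImaqqqZh3eImZiIiZmYdlVFVnnMljRoiJmaqqmYdmeJqpmIiJmZh2VVVme9uFNYmZmaqpmHZVaJqqmIiJmqmHVVVWecyXRGmZmqqpmHVFaKu6mIiJqqqXZUVWZ624ZFiaqqqZh2VEaby6mIiJqqqYdURVZ4zKhUeqqpmZh1Q0abzKmIiJqrupdkRFZnrLhViqqpmZh1Q0eby6mIiJq7y6hkREVnirhnmqq5mZh1RFery6mIiJq8zLlkMzVneJmZqqu5mYh1VWirupiIiJq83cp0IjRWeImaqqu5mYh2VWiaqZiIiJrN7tt0ESNWeImaqqu5mYh2ZniZmYiIiJrN7+yDABNGd4mZqqu5mYh3d3iZmIiIiJvO//2CAAJFZ4iZqqqpmYiHd3iIiIiIiZvO//6CAAJFZ4iZmqqoiIiHd4iIiIiIiavO//6RAAJFZ3iJmaqoiHd3d3d4iHd3iavO//2CAAJFZ3eImZqpiIh3d3Z4iHdmZ5vO//yDAAJFZnd4iJmZmZmIiHeIiIh2VXrN7+tzEBJFZmd3iImZmZmZiId3eIiZl1e97tp0ERNFZmZ3eIiYiIiIiIh3iIiau4aM3cp0IiNFVmZmd4iIiIiIiIiIiIiJrMp6zLl0MjNFVmZmZ3iIiIiIiIiIiIiIms2ovLlkMzRFVVZmZ3eIiIiIiIiIiIiIiazaq6hkMzRFVVVmZneIiIiIiIiIiIiIiZrMuqhkMzRFVVVWZneIiIiIiIiIiIiIiZq8y6hlQzREVVVWZnd4iIiIiIiIiIiIiZqru5hlRERERVVVZnd4iIiIiIiIiIiIiZqrupdlRERERFVVZnd4iIiIiIiIiIiIiZmqqqhVVEREREVVZneA=="/>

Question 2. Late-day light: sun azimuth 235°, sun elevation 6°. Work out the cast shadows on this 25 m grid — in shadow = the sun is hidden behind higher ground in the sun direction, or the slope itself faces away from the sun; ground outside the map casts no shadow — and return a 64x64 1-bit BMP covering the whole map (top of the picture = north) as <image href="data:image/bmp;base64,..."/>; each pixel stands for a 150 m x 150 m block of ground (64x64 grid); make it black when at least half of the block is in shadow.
<image width="64" height="64" href="data:image/bmp;base64,Qk0+AgAAAAAAAD4AAAAoAAAAQAAAAEAAAAABAAEAAAAAAAACAAATCwAAEwsAAAIAAAAAAAAA////AAAAAAAAAAAAAAAAAAAAAAAAAAAAAAAAAAAAAAAAAAAAAAAAAAAAAAAAAAAAAAAAAAAAAAAAAAAAAAAAAAAAAAAAAAAAAAAAAAAAAAAAAAAAAAAAAAAAAAAAAAAAAAAAAAAAAAAAAAAAAAAAAAAAAAAAAAAAAAAAAAAAAAAAAAAAAAAAAAAAAAAAAAAAAAAAAAAAAAAAAAAAAAAAAAAAAAAAAAAAAAAAAAAAAAAAAAAAAAAAAAAAAAAAAAAAAAAAAAAAAAAAAAAAAAAAAAAAAAAAAAAAAAAAAAAAAAAAAAAAAAAAAAAAAAAAAAAAAAAAAAAAAAAAAAAAAAAAAAAIAAAAAAAAABwAAAAAAAAAHAAAAAAAAAA8AAAAAACAABwAAAAAAIAAAAAAAAABgAAAAAAAAAAAAAAAAAAAAAAAAAAAAAAAAAAAAAAAAAAAAAAAAAAQAAAAAAAAADgAAAAAAAAAfAAAAAAAAAB+AAAAAAAAAP8AAAAAAAAA/4AAAAAAAAD/wAAAAAAAAP/AAAAAAAAA/+AAAAAAAAD/8AAAA+AAAP/4AAAB4AAA//gAAAAAAAD//AAAAAAAAP/+AAAAAAAAf/8AAAAAAAB//4AAAAAAAD//wAAAAAAAD//gAAAAAAAAP+AAAAAAAAABwAAAAAAAAAAAAAAAAAAAAAAAAAAAAAAAAA=="/>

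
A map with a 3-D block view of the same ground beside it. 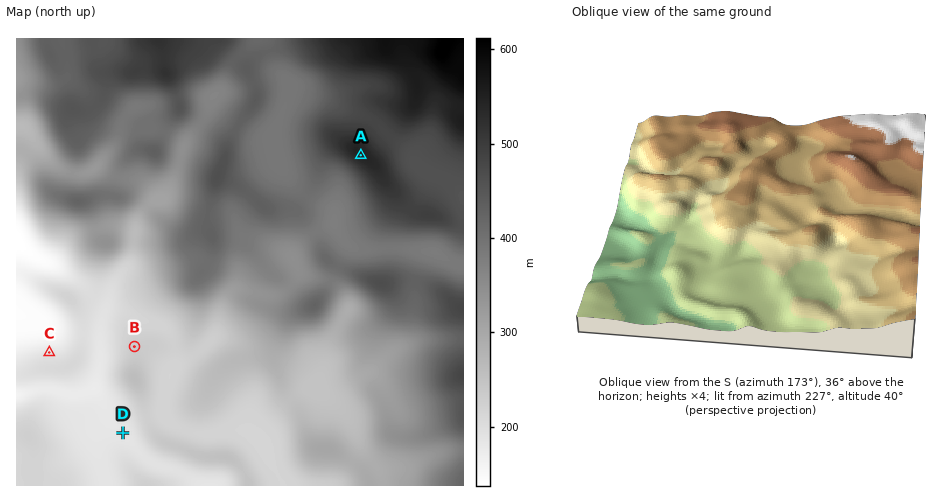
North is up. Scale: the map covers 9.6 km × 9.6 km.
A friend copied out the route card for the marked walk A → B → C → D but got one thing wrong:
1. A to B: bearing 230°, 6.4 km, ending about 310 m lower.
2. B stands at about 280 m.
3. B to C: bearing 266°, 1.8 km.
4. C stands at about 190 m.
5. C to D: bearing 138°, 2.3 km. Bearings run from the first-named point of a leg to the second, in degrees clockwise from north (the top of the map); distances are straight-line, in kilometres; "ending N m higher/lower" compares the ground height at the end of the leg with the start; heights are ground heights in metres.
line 2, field height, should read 230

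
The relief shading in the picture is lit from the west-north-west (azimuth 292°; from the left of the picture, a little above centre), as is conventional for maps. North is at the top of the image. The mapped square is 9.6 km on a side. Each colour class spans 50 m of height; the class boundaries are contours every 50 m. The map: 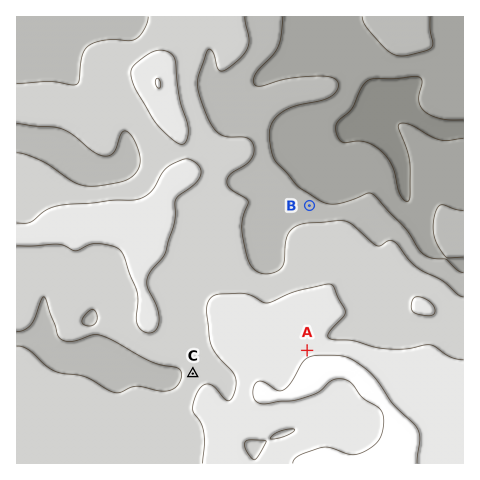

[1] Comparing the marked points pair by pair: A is above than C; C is above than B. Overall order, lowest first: B C A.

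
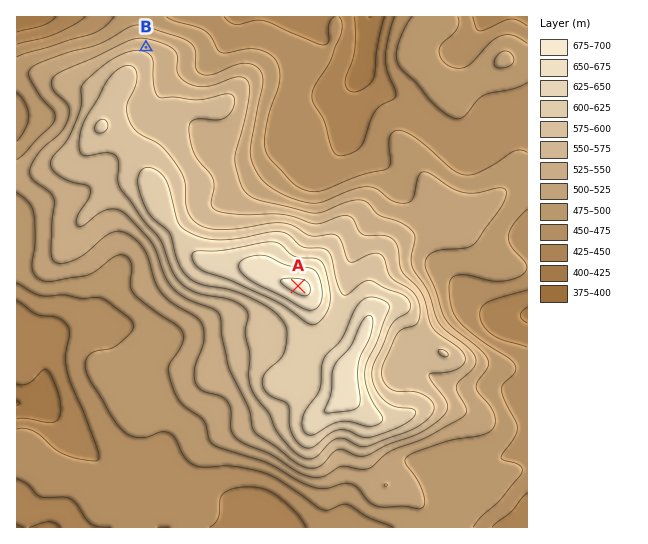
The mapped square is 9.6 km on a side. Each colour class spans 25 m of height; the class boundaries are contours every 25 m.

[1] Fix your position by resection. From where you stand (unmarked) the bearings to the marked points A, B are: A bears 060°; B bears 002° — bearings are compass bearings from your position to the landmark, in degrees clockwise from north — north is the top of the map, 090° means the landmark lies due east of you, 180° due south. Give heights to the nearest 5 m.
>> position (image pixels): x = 134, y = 380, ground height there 490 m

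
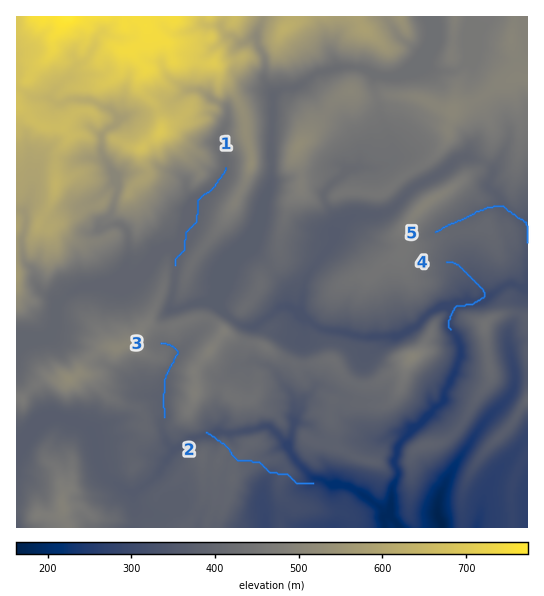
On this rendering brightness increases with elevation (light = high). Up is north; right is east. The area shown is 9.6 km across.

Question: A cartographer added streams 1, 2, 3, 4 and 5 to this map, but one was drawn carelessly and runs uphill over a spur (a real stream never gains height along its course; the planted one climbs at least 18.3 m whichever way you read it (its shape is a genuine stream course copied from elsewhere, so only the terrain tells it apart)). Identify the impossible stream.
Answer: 2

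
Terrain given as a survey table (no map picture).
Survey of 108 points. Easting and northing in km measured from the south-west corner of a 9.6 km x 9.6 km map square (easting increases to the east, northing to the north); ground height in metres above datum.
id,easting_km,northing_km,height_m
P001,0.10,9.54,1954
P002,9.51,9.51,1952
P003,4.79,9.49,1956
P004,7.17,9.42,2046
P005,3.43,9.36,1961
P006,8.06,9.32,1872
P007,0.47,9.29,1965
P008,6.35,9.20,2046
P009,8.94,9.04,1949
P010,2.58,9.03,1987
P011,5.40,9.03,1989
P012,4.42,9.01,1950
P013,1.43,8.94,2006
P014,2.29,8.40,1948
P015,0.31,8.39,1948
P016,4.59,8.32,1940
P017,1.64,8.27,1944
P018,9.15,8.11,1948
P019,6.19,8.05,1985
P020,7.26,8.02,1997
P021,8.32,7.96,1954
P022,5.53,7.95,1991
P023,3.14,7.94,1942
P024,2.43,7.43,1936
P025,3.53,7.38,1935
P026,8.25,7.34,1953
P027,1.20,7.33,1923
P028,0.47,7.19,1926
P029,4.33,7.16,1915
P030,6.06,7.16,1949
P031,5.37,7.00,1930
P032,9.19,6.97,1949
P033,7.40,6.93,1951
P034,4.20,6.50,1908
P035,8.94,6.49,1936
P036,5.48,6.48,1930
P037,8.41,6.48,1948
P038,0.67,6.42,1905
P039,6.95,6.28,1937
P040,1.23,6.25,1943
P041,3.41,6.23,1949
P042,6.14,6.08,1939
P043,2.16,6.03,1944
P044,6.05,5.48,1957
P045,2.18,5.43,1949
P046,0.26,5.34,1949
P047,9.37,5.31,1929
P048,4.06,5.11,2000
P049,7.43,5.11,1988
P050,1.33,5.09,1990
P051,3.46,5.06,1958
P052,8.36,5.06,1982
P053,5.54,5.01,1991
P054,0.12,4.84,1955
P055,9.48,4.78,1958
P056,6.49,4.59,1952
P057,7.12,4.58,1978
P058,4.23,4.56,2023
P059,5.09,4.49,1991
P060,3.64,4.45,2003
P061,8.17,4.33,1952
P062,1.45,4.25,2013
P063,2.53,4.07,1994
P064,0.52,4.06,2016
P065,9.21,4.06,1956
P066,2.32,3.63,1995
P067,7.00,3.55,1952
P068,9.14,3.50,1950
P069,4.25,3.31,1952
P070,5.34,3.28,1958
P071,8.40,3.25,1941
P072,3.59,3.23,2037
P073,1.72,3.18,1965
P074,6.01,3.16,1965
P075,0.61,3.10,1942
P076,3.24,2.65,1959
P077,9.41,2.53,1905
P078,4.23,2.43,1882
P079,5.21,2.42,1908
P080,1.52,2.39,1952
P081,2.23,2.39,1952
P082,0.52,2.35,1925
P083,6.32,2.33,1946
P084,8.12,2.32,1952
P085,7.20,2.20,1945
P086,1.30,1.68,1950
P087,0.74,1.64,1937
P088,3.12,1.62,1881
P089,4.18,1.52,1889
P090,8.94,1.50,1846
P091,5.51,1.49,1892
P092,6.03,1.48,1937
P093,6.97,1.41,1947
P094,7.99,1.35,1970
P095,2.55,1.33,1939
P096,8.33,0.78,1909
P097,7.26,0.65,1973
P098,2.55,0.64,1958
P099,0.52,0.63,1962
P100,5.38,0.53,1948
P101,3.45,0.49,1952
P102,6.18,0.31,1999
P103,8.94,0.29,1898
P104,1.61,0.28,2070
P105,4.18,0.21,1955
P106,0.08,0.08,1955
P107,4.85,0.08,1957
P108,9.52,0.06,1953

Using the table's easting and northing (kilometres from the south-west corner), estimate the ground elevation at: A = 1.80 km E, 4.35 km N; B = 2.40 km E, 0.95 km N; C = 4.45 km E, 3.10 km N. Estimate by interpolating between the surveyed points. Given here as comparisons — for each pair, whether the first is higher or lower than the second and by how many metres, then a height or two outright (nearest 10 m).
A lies higher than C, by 90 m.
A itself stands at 2010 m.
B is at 1950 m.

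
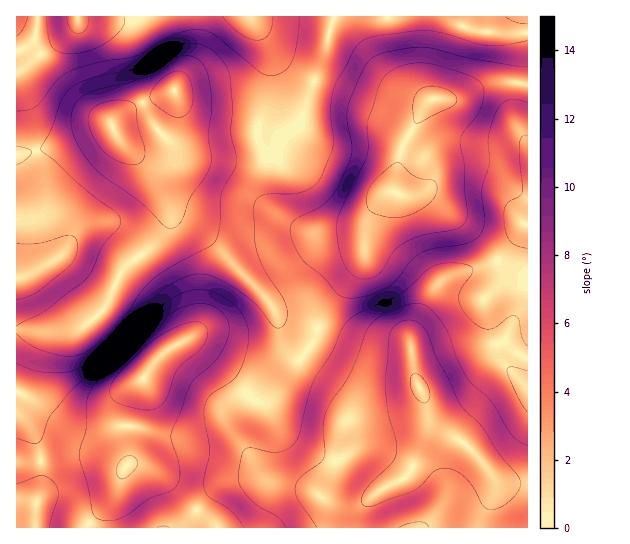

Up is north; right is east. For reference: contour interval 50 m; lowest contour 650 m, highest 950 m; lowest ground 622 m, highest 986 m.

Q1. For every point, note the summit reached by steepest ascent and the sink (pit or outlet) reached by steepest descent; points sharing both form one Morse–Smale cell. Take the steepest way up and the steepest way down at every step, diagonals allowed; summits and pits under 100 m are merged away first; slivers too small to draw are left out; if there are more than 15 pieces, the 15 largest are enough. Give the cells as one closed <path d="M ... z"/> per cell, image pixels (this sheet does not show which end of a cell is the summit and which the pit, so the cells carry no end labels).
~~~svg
<path d="M527 224l-4 3-14 26-8 7-16 7-32 8-16 10-25 46-1 22-6-5-26 0-16-3-45-16-7 17-34 44-8 9-12 2-8-4-19-22-39-34-4-1-17 8-17 15-20 32-6 28 2 28-1 14 13 0 22 12 54 51 310 0z"/><path d="M111 125l-16 4-41 18-38 8 0 372 199 1-1-4-16-12-35-35-22-12-13 0 1-14-2-28 2-16 10-22 14-22 12-11 22-12 8 4 35 31 20 22 7 4 6 0 14-11 34-44 6-17-39-13-14-21-57-58-28-17-7-7-20-43-33-31z"/><path d="M445 16l-111 0-9 37-25 70-6 6-9 4-5 5-4 9-9 6-21 6-93 1-21-7 23 21 17 39 7 7 28 17 57 58 12 19 6 5 32 9 5-1 5-16 39-50 2-30 4-13 12-19 5-4 10-4-1-9 6-33 20-38 9-11 28-1 35-16 13-2 22 2-1-50-29 0-23-2-16-6z"/><path d="M333 16l-316 0-1 138 5 1 33-8 55-22 3 1 7 13 10 10 24 11 93-1 21-6 9-6 4-9 5-5 9-4 6-6 25-70 8-32z"/><path d="M506 81l-19 3-29 15-25 0-6 4-26 46-6 33 1 9-11 4-16 23-4 13-2 30-39 50-6 18 45 16 16 3 26 0 6 5 1-22 25-46 16-10 42-12 14-10 14-26 5-4 0-138z"/><path d="M527 16l-82 1 14 8 16 6 23 2 29 0z"/>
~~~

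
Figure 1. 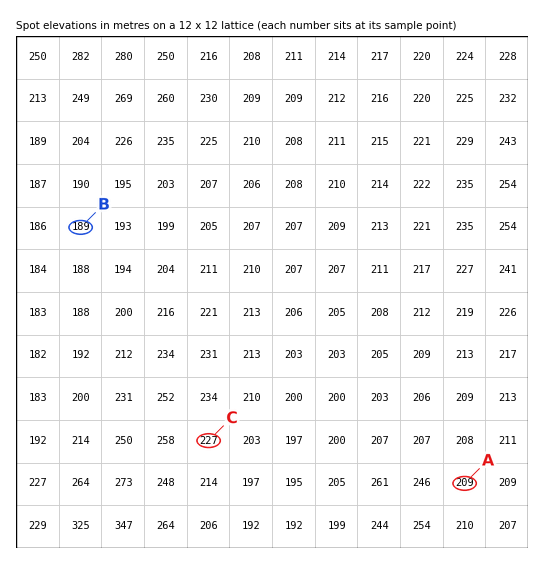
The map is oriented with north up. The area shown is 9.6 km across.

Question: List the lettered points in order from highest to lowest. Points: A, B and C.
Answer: C A B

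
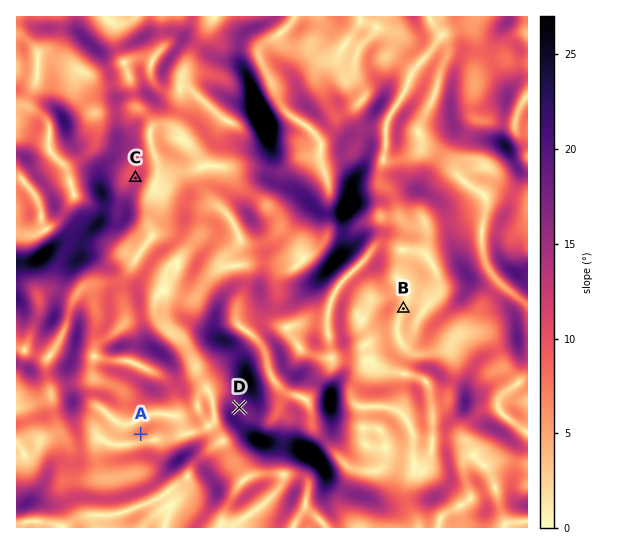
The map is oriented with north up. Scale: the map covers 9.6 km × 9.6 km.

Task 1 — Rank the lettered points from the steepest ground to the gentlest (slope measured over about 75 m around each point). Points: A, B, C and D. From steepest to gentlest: D C A B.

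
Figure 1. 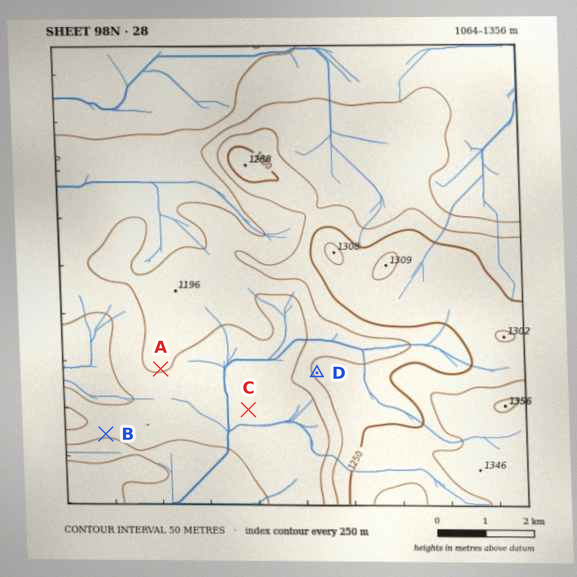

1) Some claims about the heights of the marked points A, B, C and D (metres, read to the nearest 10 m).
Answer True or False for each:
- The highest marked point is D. True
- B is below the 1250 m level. True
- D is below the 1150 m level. False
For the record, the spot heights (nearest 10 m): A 1150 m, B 1110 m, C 1110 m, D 1210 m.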